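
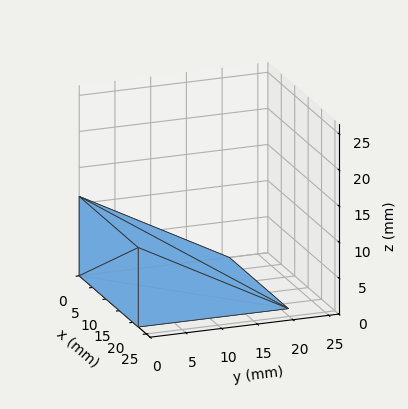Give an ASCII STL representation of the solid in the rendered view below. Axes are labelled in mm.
Reading the render: the shape is a wedge (ramp): 22 × 21 mm base, rising to 11 mm along the y=0 edge and sloping linearly to z=0 at y=21 (dimensions read to the nearest mm from the axis ticks). For the STL, each face is triangulated and given an outward normal.

solid part
  facet normal 0.0000 0.0000 -1.0000
    outer loop
      vertex 22.00 21.00 0.00
      vertex 22.00 0.00 0.00
      vertex 0.00 0.00 0.00
    endloop
  endfacet
  facet normal 0.0000 0.0000 -1.0000
    outer loop
      vertex 0.00 21.00 0.00
      vertex 22.00 21.00 0.00
      vertex 0.00 0.00 0.00
    endloop
  endfacet
  facet normal 0.0000 -1.0000 0.0000
    outer loop
      vertex 0.00 0.00 0.00
      vertex 22.00 0.00 0.00
      vertex 22.00 0.00 11.00
    endloop
  endfacet
  facet normal 0.0000 -1.0000 0.0000
    outer loop
      vertex 0.00 0.00 0.00
      vertex 22.00 0.00 11.00
      vertex 0.00 0.00 11.00
    endloop
  endfacet
  facet normal 0.0000 0.4640 0.8858
    outer loop
      vertex 0.00 0.00 11.00
      vertex 22.00 0.00 11.00
      vertex 22.00 21.00 0.00
    endloop
  endfacet
  facet normal 0.0000 0.4640 0.8858
    outer loop
      vertex 0.00 0.00 11.00
      vertex 22.00 21.00 0.00
      vertex 0.00 21.00 0.00
    endloop
  endfacet
  facet normal -1.0000 0.0000 0.0000
    outer loop
      vertex 0.00 0.00 11.00
      vertex 0.00 21.00 0.00
      vertex 0.00 0.00 0.00
    endloop
  endfacet
  facet normal 1.0000 0.0000 0.0000
    outer loop
      vertex 22.00 0.00 0.00
      vertex 22.00 21.00 0.00
      vertex 22.00 0.00 11.00
    endloop
  endfacet
endsolid part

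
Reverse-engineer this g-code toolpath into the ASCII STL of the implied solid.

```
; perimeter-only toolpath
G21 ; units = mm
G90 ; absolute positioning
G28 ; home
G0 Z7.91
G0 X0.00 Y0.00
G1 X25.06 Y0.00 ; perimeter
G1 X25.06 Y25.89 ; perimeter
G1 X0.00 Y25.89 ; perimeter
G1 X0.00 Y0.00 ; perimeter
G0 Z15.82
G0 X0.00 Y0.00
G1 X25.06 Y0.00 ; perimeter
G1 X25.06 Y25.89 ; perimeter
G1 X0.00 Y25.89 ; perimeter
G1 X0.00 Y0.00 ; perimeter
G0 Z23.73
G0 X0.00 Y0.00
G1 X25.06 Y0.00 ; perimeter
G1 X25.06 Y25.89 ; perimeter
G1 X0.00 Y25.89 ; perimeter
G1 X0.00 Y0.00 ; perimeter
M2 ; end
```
solid part
  facet normal 0.0000 0.0000 -1.0000
    outer loop
      vertex 25.06 25.89 0.00
      vertex 25.06 0.00 0.00
      vertex 0.00 0.00 0.00
    endloop
  endfacet
  facet normal 0.0000 0.0000 -1.0000
    outer loop
      vertex 0.00 25.89 0.00
      vertex 25.06 25.89 0.00
      vertex 0.00 0.00 0.00
    endloop
  endfacet
  facet normal 0.0000 0.0000 1.0000
    outer loop
      vertex 0.00 0.00 23.73
      vertex 25.06 0.00 23.73
      vertex 25.06 25.89 23.73
    endloop
  endfacet
  facet normal 0.0000 0.0000 1.0000
    outer loop
      vertex 0.00 0.00 23.73
      vertex 25.06 25.89 23.73
      vertex 0.00 25.89 23.73
    endloop
  endfacet
  facet normal 0.0000 -1.0000 0.0000
    outer loop
      vertex 0.00 0.00 0.00
      vertex 25.06 0.00 0.00
      vertex 25.06 0.00 23.73
    endloop
  endfacet
  facet normal 0.0000 -1.0000 0.0000
    outer loop
      vertex 0.00 0.00 0.00
      vertex 25.06 0.00 23.73
      vertex 0.00 0.00 23.73
    endloop
  endfacet
  facet normal 0.0000 1.0000 0.0000
    outer loop
      vertex 25.06 25.89 23.73
      vertex 25.06 25.89 0.00
      vertex 0.00 25.89 0.00
    endloop
  endfacet
  facet normal 0.0000 1.0000 0.0000
    outer loop
      vertex 0.00 25.89 23.73
      vertex 25.06 25.89 23.73
      vertex 0.00 25.89 0.00
    endloop
  endfacet
  facet normal -1.0000 0.0000 0.0000
    outer loop
      vertex 0.00 25.89 23.73
      vertex 0.00 25.89 0.00
      vertex 0.00 0.00 0.00
    endloop
  endfacet
  facet normal -1.0000 0.0000 0.0000
    outer loop
      vertex 0.00 0.00 23.73
      vertex 0.00 25.89 23.73
      vertex 0.00 0.00 0.00
    endloop
  endfacet
  facet normal 1.0000 0.0000 0.0000
    outer loop
      vertex 25.06 0.00 0.00
      vertex 25.06 25.89 0.00
      vertex 25.06 25.89 23.73
    endloop
  endfacet
  facet normal 1.0000 0.0000 0.0000
    outer loop
      vertex 25.06 0.00 0.00
      vertex 25.06 25.89 23.73
      vertex 25.06 0.00 23.73
    endloop
  endfacet
endsolid part

The G0 Z moves step by Δz≈7.91 mm. Every layer's G1 loop is the same polygon, so the solid is a straight extrusion of it from z=0 to z≈23.7. Closing with flat bottom and top caps and triangulating gives 12 facets — a rectangular box, roughly 25.1 × 25.9 mm footprint and 23.7 mm tall.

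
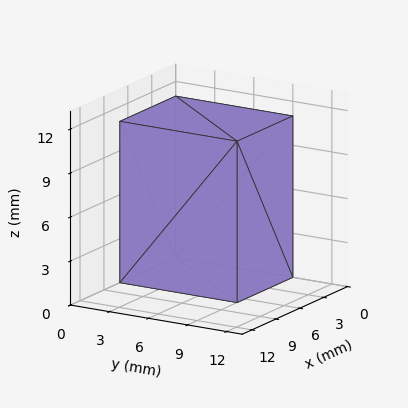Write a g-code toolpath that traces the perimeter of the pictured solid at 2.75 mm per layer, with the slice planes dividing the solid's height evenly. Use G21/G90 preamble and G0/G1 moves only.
Reading the render: the shape is a rectangular box, roughly 7 × 9 mm footprint and 11 mm tall (dimensions read to the nearest mm from the axis ticks). For the g-code, the solid's height is divided into equal slices at the stated Δz and each level perimeter traced with G1 moves after a G0 lift.

; perimeter-only toolpath
G21 ; units = mm
G90 ; absolute positioning
G28 ; home
; layer 1
G0 Z2.75
G0 X0.00 Y0.00
G1 X7.00 Y0.00
G1 X7.00 Y9.00
G1 X0.00 Y9.00
G1 X0.00 Y0.00
; layer 2
G0 Z5.50
G0 X0.00 Y0.00
G1 X7.00 Y0.00
G1 X7.00 Y9.00
G1 X0.00 Y9.00
G1 X0.00 Y0.00
; layer 3
G0 Z8.25
G0 X0.00 Y0.00
G1 X7.00 Y0.00
G1 X7.00 Y9.00
G1 X0.00 Y9.00
G1 X0.00 Y0.00
; layer 4
G0 Z11.00
G0 X0.00 Y0.00
G1 X7.00 Y0.00
G1 X7.00 Y9.00
G1 X0.00 Y9.00
G1 X0.00 Y0.00
M2 ; end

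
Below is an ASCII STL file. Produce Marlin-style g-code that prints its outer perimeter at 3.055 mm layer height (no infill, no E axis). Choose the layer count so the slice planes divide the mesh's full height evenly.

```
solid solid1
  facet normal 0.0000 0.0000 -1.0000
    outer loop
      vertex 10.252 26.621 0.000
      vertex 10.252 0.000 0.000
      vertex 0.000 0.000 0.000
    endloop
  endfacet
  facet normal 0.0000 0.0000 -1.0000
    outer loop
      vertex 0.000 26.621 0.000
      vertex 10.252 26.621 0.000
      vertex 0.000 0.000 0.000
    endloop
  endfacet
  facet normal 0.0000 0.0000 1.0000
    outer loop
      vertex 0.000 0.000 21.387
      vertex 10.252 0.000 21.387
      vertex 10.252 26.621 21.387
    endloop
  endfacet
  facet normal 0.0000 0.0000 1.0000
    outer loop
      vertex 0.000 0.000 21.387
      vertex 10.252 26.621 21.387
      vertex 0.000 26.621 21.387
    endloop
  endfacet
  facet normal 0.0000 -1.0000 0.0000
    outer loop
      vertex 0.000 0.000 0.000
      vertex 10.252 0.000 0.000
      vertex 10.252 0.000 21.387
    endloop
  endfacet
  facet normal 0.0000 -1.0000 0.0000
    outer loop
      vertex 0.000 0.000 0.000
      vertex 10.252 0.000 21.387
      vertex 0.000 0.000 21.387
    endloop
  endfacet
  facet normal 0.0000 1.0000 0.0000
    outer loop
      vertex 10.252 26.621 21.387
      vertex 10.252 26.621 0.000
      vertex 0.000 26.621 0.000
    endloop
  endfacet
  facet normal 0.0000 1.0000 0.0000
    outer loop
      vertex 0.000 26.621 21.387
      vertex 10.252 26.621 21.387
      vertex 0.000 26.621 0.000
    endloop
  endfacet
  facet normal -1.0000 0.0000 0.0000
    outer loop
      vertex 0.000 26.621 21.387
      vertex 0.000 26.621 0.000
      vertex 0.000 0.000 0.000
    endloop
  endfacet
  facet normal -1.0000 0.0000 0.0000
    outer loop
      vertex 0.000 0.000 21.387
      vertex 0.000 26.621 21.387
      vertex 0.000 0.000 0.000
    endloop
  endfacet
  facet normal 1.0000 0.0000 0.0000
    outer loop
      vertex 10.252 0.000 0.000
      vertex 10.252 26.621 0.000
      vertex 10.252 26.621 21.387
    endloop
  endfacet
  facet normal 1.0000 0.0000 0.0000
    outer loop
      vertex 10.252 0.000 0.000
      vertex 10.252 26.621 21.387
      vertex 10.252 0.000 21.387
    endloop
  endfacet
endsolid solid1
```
; perimeter-only toolpath
G21 ; units = mm
G90 ; absolute positioning
G28 ; home
; layer 1
G0 Z3.055
G0 X0.000 Y0.000
G1 X10.252 Y0.000
G1 X10.252 Y26.621
G1 X0.000 Y26.621
G1 X0.000 Y0.000
; layer 2
G0 Z6.111
G0 X0.000 Y0.000
G1 X10.252 Y0.000
G1 X10.252 Y26.621
G1 X0.000 Y26.621
G1 X0.000 Y0.000
; layer 3
G0 Z9.166
G0 X0.000 Y0.000
G1 X10.252 Y0.000
G1 X10.252 Y26.621
G1 X0.000 Y26.621
G1 X0.000 Y0.000
; layer 4
G0 Z12.221
G0 X0.000 Y0.000
G1 X10.252 Y0.000
G1 X10.252 Y26.621
G1 X0.000 Y26.621
G1 X0.000 Y0.000
; layer 5
G0 Z15.276
G0 X0.000 Y0.000
G1 X10.252 Y0.000
G1 X10.252 Y26.621
G1 X0.000 Y26.621
G1 X0.000 Y0.000
; layer 6
G0 Z18.332
G0 X0.000 Y0.000
G1 X10.252 Y0.000
G1 X10.252 Y26.621
G1 X0.000 Y26.621
G1 X0.000 Y0.000
; layer 7
G0 Z21.387
G0 X0.000 Y0.000
G1 X10.252 Y0.000
G1 X10.252 Y26.621
G1 X0.000 Y26.621
G1 X0.000 Y0.000
M2 ; end

The solid is a rectangular box, roughly 10.3 × 26.6 mm footprint and 21.4 mm tall. Slicing at Δz = 3.055 mm — 7 equal slices spanning the solid's height, so layer i sits at z = i·h/7 — gives 7 non-empty perimeters. Each is a 4-segment closed polygon; G0 lifts to the layer z and rapids to the start vertex, then G1 traces the edges.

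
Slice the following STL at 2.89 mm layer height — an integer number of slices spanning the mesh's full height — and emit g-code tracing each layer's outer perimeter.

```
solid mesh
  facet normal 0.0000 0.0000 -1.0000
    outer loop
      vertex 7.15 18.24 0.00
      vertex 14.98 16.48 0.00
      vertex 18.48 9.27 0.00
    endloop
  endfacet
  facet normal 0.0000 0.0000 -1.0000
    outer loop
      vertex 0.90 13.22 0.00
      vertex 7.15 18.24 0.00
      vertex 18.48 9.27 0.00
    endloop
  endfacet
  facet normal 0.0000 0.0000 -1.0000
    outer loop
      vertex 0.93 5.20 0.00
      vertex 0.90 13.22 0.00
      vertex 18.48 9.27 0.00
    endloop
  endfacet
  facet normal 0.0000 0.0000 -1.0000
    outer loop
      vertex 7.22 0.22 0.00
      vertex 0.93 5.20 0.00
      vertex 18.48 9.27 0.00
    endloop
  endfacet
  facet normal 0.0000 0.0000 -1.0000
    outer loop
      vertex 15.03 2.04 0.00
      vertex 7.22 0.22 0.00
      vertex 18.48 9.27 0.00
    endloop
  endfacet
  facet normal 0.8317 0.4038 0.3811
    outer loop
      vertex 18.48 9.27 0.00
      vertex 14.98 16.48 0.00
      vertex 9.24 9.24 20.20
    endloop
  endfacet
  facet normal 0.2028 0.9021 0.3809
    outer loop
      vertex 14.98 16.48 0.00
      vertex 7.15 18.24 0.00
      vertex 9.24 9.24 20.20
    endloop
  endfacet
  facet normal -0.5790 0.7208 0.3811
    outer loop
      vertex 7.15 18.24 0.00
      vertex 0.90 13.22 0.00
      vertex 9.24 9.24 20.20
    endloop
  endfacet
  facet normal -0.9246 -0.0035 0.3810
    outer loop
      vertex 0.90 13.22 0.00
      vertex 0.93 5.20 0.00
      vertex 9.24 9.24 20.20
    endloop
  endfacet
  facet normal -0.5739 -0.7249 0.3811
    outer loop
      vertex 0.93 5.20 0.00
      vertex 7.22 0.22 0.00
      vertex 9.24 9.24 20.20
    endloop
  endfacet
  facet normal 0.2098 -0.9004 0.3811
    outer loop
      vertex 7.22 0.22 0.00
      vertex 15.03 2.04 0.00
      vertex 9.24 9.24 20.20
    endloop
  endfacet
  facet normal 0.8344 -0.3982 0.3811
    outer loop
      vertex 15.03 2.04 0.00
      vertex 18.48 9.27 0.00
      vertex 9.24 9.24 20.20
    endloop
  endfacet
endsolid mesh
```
; perimeter-only toolpath
G21 ; units = mm
G90 ; absolute positioning
G28 ; home
; layer 1
G0 Z2.89
G0 X17.16 Y9.27
G1 X14.16 Y15.45
G1 X7.45 Y16.95
G1 X2.09 Y12.65
G1 X2.12 Y5.78
G1 X7.51 Y1.51
G1 X14.20 Y3.07
G1 X17.16 Y9.27
; layer 2
G0 Z5.77
G0 X15.84 Y9.26
G1 X13.34 Y14.41
G1 X7.75 Y15.67
G1 X3.28 Y12.08
G1 X3.30 Y6.35
G1 X7.80 Y2.80
G1 X13.38 Y4.10
G1 X15.84 Y9.26
; layer 3
G0 Z8.66
G0 X14.52 Y9.26
G1 X12.52 Y13.38
G1 X8.05 Y14.38
G1 X4.47 Y11.51
G1 X4.49 Y6.93
G1 X8.09 Y4.09
G1 X12.55 Y5.13
G1 X14.52 Y9.26
; layer 4
G0 Z11.54
G0 X13.20 Y9.25
G1 X11.70 Y12.34
G1 X8.34 Y13.10
G1 X5.67 Y10.95
G1 X5.68 Y7.51
G1 X8.37 Y5.37
G1 X11.72 Y6.15
G1 X13.20 Y9.25
; layer 5
G0 Z14.43
G0 X11.88 Y9.25
G1 X10.88 Y11.31
G1 X8.64 Y11.81
G1 X6.86 Y10.38
G1 X6.87 Y8.09
G1 X8.66 Y6.66
G1 X10.89 Y7.18
G1 X11.88 Y9.25
; layer 6
G0 Z17.31
G0 X10.56 Y9.24
G1 X10.06 Y10.27
G1 X8.94 Y10.53
G1 X8.05 Y9.81
G1 X8.05 Y8.66
G1 X8.95 Y7.95
G1 X10.07 Y8.21
G1 X10.56 Y9.24
M2 ; end

The solid is a regular 7-sided pyramid, base circumscribed radius ≈ 9.24 mm, apex at z ≈ 20.2 mm. Slicing at Δz = 2.89 mm — 7 equal slices spanning the solid's height, so layer i sits at z = i·h/7 — gives 6 non-empty perimeters. Each is a 7-segment closed polygon; G0 lifts to the layer z and rapids to the start vertex, then G1 traces the edges. The cross-section shrinks linearly with z (the slice at the apex is degenerate and omitted).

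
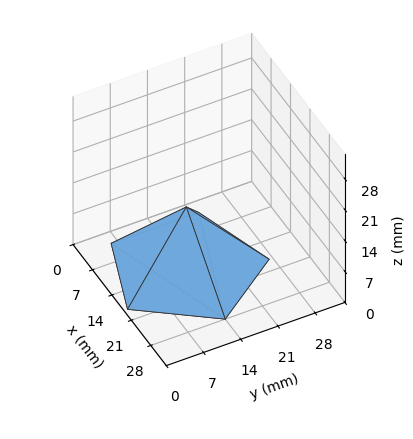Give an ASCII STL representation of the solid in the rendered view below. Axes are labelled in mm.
Reading the render: the shape is a regular 5-sided pyramid, base circumscribed radius ≈ 14 mm, apex at z ≈ 14 mm (dimensions read to the nearest mm from the axis ticks). For the STL, each face is triangulated and given an outward normal.

solid part
  facet normal 0.0000 0.0000 -1.0000
    outer loop
      vertex 2.674 22.229 0.000
      vertex 18.326 27.315 0.000
      vertex 28.000 14.000 0.000
    endloop
  endfacet
  facet normal 0.0000 0.0000 -1.0000
    outer loop
      vertex 2.674 5.771 0.000
      vertex 2.674 22.229 0.000
      vertex 28.000 14.000 0.000
    endloop
  endfacet
  facet normal 0.0000 0.0000 -1.0000
    outer loop
      vertex 18.326 0.685 0.000
      vertex 2.674 5.771 0.000
      vertex 28.000 14.000 0.000
    endloop
  endfacet
  facet normal 0.6290 0.4570 0.6290
    outer loop
      vertex 28.000 14.000 0.000
      vertex 18.326 27.315 0.000
      vertex 14.000 14.000 14.000
    endloop
  endfacet
  facet normal -0.2403 0.7394 0.6290
    outer loop
      vertex 18.326 27.315 0.000
      vertex 2.674 22.229 0.000
      vertex 14.000 14.000 14.000
    endloop
  endfacet
  facet normal -0.7774 0.0000 0.6290
    outer loop
      vertex 2.674 22.229 0.000
      vertex 2.674 5.771 0.000
      vertex 14.000 14.000 14.000
    endloop
  endfacet
  facet normal -0.2403 -0.7394 0.6290
    outer loop
      vertex 2.674 5.771 0.000
      vertex 18.326 0.685 0.000
      vertex 14.000 14.000 14.000
    endloop
  endfacet
  facet normal 0.6290 -0.4570 0.6290
    outer loop
      vertex 18.326 0.685 0.000
      vertex 28.000 14.000 0.000
      vertex 14.000 14.000 14.000
    endloop
  endfacet
endsolid part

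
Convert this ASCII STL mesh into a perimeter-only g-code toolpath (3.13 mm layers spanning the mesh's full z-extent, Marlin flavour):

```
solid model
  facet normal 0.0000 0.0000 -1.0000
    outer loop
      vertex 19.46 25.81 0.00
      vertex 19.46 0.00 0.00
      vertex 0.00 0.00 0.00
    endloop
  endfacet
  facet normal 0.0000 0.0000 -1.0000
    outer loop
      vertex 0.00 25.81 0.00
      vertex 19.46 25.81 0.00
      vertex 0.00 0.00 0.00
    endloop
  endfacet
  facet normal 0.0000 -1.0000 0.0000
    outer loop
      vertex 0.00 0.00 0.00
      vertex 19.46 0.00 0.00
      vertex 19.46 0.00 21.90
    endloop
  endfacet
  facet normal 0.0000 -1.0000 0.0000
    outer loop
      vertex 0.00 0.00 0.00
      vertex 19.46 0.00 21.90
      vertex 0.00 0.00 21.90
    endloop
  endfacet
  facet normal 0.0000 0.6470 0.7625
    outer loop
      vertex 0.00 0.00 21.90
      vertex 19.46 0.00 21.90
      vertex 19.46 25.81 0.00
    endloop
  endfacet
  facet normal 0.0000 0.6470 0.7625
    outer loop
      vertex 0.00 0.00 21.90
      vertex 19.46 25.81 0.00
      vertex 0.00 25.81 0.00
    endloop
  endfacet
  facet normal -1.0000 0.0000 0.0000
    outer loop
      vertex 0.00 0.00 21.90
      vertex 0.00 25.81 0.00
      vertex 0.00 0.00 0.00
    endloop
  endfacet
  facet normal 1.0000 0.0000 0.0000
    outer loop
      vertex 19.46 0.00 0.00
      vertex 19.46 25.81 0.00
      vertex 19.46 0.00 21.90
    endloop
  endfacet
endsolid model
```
; perimeter-only toolpath
G21 ; units = mm
G90 ; absolute positioning
G28 ; home
; layer 1
G0 Z3.13
G0 X0.00 Y0.00
G1 X19.46 Y0.00
G1 X19.46 Y22.12
G1 X0.00 Y22.12
G1 X0.00 Y0.00
; layer 2
G0 Z6.26
G0 X0.00 Y0.00
G1 X19.46 Y0.00
G1 X19.46 Y18.44
G1 X0.00 Y18.44
G1 X0.00 Y0.00
; layer 3
G0 Z9.39
G0 X0.00 Y0.00
G1 X19.46 Y0.00
G1 X19.46 Y14.75
G1 X0.00 Y14.75
G1 X0.00 Y0.00
; layer 4
G0 Z12.51
G0 X0.00 Y0.00
G1 X19.46 Y0.00
G1 X19.46 Y11.06
G1 X0.00 Y11.06
G1 X0.00 Y0.00
; layer 5
G0 Z15.64
G0 X0.00 Y0.00
G1 X19.46 Y0.00
G1 X19.46 Y7.37
G1 X0.00 Y7.37
G1 X0.00 Y0.00
; layer 6
G0 Z18.77
G0 X0.00 Y0.00
G1 X19.46 Y0.00
G1 X19.46 Y3.69
G1 X0.00 Y3.69
G1 X0.00 Y0.00
M2 ; end

The solid is a wedge (ramp): 19.5 × 25.8 mm base, rising to 21.9 mm along the y=0 edge and sloping linearly to z=0 at y=25.8. Slicing at Δz = 3.13 mm — 7 equal slices spanning the solid's height, so layer i sits at z = i·h/7 — gives 6 non-empty perimeters. Each is a 4-segment closed polygon; G0 lifts to the layer z and rapids to the start vertex, then G1 traces the edges. The cross-section shrinks linearly with z (the slice at the apex is degenerate and omitted).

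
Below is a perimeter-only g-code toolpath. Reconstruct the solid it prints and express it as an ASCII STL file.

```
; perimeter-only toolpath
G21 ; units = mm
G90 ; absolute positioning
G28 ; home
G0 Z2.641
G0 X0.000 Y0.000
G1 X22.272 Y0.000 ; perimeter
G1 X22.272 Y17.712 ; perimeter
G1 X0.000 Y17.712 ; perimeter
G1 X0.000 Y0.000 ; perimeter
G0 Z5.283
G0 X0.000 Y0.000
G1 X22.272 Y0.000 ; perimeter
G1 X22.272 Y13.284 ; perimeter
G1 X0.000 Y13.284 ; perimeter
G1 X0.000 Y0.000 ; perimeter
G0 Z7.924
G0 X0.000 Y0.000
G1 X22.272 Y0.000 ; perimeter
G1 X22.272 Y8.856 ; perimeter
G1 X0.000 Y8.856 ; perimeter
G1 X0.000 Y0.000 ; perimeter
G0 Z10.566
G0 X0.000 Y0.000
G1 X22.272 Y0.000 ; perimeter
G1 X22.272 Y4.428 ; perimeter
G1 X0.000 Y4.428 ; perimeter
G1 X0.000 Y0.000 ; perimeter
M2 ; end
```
solid part
  facet normal 0.0000 0.0000 -1.0000
    outer loop
      vertex 22.272 22.140 0.000
      vertex 22.272 0.000 0.000
      vertex 0.000 0.000 0.000
    endloop
  endfacet
  facet normal 0.0000 0.0000 -1.0000
    outer loop
      vertex 0.000 22.140 0.000
      vertex 22.272 22.140 0.000
      vertex 0.000 0.000 0.000
    endloop
  endfacet
  facet normal 0.0000 -1.0000 0.0000
    outer loop
      vertex 0.000 0.000 0.000
      vertex 22.272 0.000 0.000
      vertex 22.272 0.000 13.207
    endloop
  endfacet
  facet normal 0.0000 -1.0000 0.0000
    outer loop
      vertex 0.000 0.000 0.000
      vertex 22.272 0.000 13.207
      vertex 0.000 0.000 13.207
    endloop
  endfacet
  facet normal 0.0000 0.5123 0.8588
    outer loop
      vertex 0.000 0.000 13.207
      vertex 22.272 0.000 13.207
      vertex 22.272 22.140 0.000
    endloop
  endfacet
  facet normal 0.0000 0.5123 0.8588
    outer loop
      vertex 0.000 0.000 13.207
      vertex 22.272 22.140 0.000
      vertex 0.000 22.140 0.000
    endloop
  endfacet
  facet normal -1.0000 0.0000 0.0000
    outer loop
      vertex 0.000 0.000 13.207
      vertex 0.000 22.140 0.000
      vertex 0.000 0.000 0.000
    endloop
  endfacet
  facet normal 1.0000 0.0000 0.0000
    outer loop
      vertex 22.272 0.000 0.000
      vertex 22.272 22.140 0.000
      vertex 22.272 0.000 13.207
    endloop
  endfacet
endsolid part

The G0 Z moves step by Δz≈2.641 mm. The G1 loops shrink linearly with z, so the solid tapers from its base footprint up to z≈13.2. Closing with a flat bottom cap and the tapered top and triangulating gives 8 facets — a wedge (ramp): 22.3 × 22.1 mm base, rising to 13.2 mm along the y=0 edge and sloping linearly to z=0 at y=22.1.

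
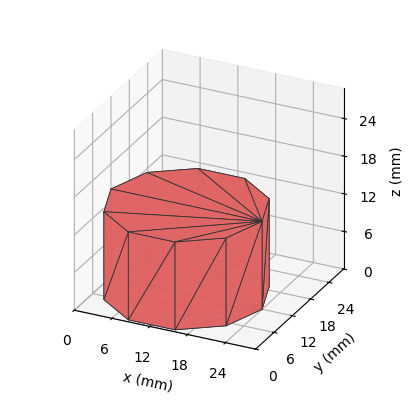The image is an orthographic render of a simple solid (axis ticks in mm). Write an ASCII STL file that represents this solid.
Reading the render: the shape is a regular 10-sided prism (a cylinder approximated with 10 flat sides), circumscribed radius ≈ 12 mm, height ≈ 14 mm (dimensions read to the nearest mm from the axis ticks). For the STL, each face is triangulated and given an outward normal.

solid part
  facet normal 0.0000 0.0000 -1.0000
    outer loop
      vertex 15.71 23.41 0.00
      vertex 21.71 19.05 0.00
      vertex 24.00 12.00 0.00
    endloop
  endfacet
  facet normal 0.0000 0.0000 -1.0000
    outer loop
      vertex 8.29 23.41 0.00
      vertex 15.71 23.41 0.00
      vertex 24.00 12.00 0.00
    endloop
  endfacet
  facet normal 0.0000 0.0000 -1.0000
    outer loop
      vertex 2.29 19.05 0.00
      vertex 8.29 23.41 0.00
      vertex 24.00 12.00 0.00
    endloop
  endfacet
  facet normal 0.0000 0.0000 -1.0000
    outer loop
      vertex 0.00 12.00 0.00
      vertex 2.29 19.05 0.00
      vertex 24.00 12.00 0.00
    endloop
  endfacet
  facet normal 0.0000 0.0000 -1.0000
    outer loop
      vertex 2.29 4.95 0.00
      vertex 0.00 12.00 0.00
      vertex 24.00 12.00 0.00
    endloop
  endfacet
  facet normal 0.0000 0.0000 -1.0000
    outer loop
      vertex 8.29 0.59 0.00
      vertex 2.29 4.95 0.00
      vertex 24.00 12.00 0.00
    endloop
  endfacet
  facet normal 0.0000 0.0000 -1.0000
    outer loop
      vertex 15.71 0.59 0.00
      vertex 8.29 0.59 0.00
      vertex 24.00 12.00 0.00
    endloop
  endfacet
  facet normal 0.0000 0.0000 -1.0000
    outer loop
      vertex 21.71 4.95 0.00
      vertex 15.71 0.59 0.00
      vertex 24.00 12.00 0.00
    endloop
  endfacet
  facet normal 0.0000 0.0000 1.0000
    outer loop
      vertex 24.00 12.00 14.00
      vertex 21.71 19.05 14.00
      vertex 15.71 23.41 14.00
    endloop
  endfacet
  facet normal 0.0000 0.0000 1.0000
    outer loop
      vertex 24.00 12.00 14.00
      vertex 15.71 23.41 14.00
      vertex 8.29 23.41 14.00
    endloop
  endfacet
  facet normal 0.0000 0.0000 1.0000
    outer loop
      vertex 24.00 12.00 14.00
      vertex 8.29 23.41 14.00
      vertex 2.29 19.05 14.00
    endloop
  endfacet
  facet normal 0.0000 0.0000 1.0000
    outer loop
      vertex 24.00 12.00 14.00
      vertex 2.29 19.05 14.00
      vertex 0.00 12.00 14.00
    endloop
  endfacet
  facet normal 0.0000 0.0000 1.0000
    outer loop
      vertex 24.00 12.00 14.00
      vertex 0.00 12.00 14.00
      vertex 2.29 4.95 14.00
    endloop
  endfacet
  facet normal 0.0000 0.0000 1.0000
    outer loop
      vertex 24.00 12.00 14.00
      vertex 2.29 4.95 14.00
      vertex 8.29 0.59 14.00
    endloop
  endfacet
  facet normal 0.0000 0.0000 1.0000
    outer loop
      vertex 24.00 12.00 14.00
      vertex 8.29 0.59 14.00
      vertex 15.71 0.59 14.00
    endloop
  endfacet
  facet normal 0.0000 0.0000 1.0000
    outer loop
      vertex 24.00 12.00 14.00
      vertex 15.71 0.59 14.00
      vertex 21.71 4.95 14.00
    endloop
  endfacet
  facet normal 0.9511 0.3089 0.0000
    outer loop
      vertex 24.00 12.00 0.00
      vertex 21.71 19.05 0.00
      vertex 21.71 19.05 14.00
    endloop
  endfacet
  facet normal 0.9511 0.3089 0.0000
    outer loop
      vertex 24.00 12.00 0.00
      vertex 21.71 19.05 14.00
      vertex 24.00 12.00 14.00
    endloop
  endfacet
  facet normal 0.5879 0.8090 0.0000
    outer loop
      vertex 21.71 19.05 0.00
      vertex 15.71 23.41 0.00
      vertex 15.71 23.41 14.00
    endloop
  endfacet
  facet normal 0.5879 0.8090 0.0000
    outer loop
      vertex 21.71 19.05 0.00
      vertex 15.71 23.41 14.00
      vertex 21.71 19.05 14.00
    endloop
  endfacet
  facet normal 0.0000 1.0000 0.0000
    outer loop
      vertex 15.71 23.41 0.00
      vertex 8.29 23.41 0.00
      vertex 8.29 23.41 14.00
    endloop
  endfacet
  facet normal 0.0000 1.0000 0.0000
    outer loop
      vertex 15.71 23.41 0.00
      vertex 8.29 23.41 14.00
      vertex 15.71 23.41 14.00
    endloop
  endfacet
  facet normal -0.5879 0.8090 0.0000
    outer loop
      vertex 8.29 23.41 0.00
      vertex 2.29 19.05 0.00
      vertex 2.29 19.05 14.00
    endloop
  endfacet
  facet normal -0.5879 0.8090 0.0000
    outer loop
      vertex 8.29 23.41 0.00
      vertex 2.29 19.05 14.00
      vertex 8.29 23.41 14.00
    endloop
  endfacet
  facet normal -0.9511 0.3089 0.0000
    outer loop
      vertex 2.29 19.05 0.00
      vertex 0.00 12.00 0.00
      vertex 0.00 12.00 14.00
    endloop
  endfacet
  facet normal -0.9511 0.3089 0.0000
    outer loop
      vertex 2.29 19.05 0.00
      vertex 0.00 12.00 14.00
      vertex 2.29 19.05 14.00
    endloop
  endfacet
  facet normal -0.9511 -0.3089 0.0000
    outer loop
      vertex 0.00 12.00 0.00
      vertex 2.29 4.95 0.00
      vertex 2.29 4.95 14.00
    endloop
  endfacet
  facet normal -0.9511 -0.3089 0.0000
    outer loop
      vertex 0.00 12.00 0.00
      vertex 2.29 4.95 14.00
      vertex 0.00 12.00 14.00
    endloop
  endfacet
  facet normal -0.5879 -0.8090 0.0000
    outer loop
      vertex 2.29 4.95 0.00
      vertex 8.29 0.59 0.00
      vertex 8.29 0.59 14.00
    endloop
  endfacet
  facet normal -0.5879 -0.8090 0.0000
    outer loop
      vertex 2.29 4.95 0.00
      vertex 8.29 0.59 14.00
      vertex 2.29 4.95 14.00
    endloop
  endfacet
  facet normal 0.0000 -1.0000 0.0000
    outer loop
      vertex 8.29 0.59 0.00
      vertex 15.71 0.59 0.00
      vertex 15.71 0.59 14.00
    endloop
  endfacet
  facet normal 0.0000 -1.0000 0.0000
    outer loop
      vertex 8.29 0.59 0.00
      vertex 15.71 0.59 14.00
      vertex 8.29 0.59 14.00
    endloop
  endfacet
  facet normal 0.5879 -0.8090 0.0000
    outer loop
      vertex 15.71 0.59 0.00
      vertex 21.71 4.95 0.00
      vertex 21.71 4.95 14.00
    endloop
  endfacet
  facet normal 0.5879 -0.8090 0.0000
    outer loop
      vertex 15.71 0.59 0.00
      vertex 21.71 4.95 14.00
      vertex 15.71 0.59 14.00
    endloop
  endfacet
  facet normal 0.9511 -0.3089 0.0000
    outer loop
      vertex 21.71 4.95 0.00
      vertex 24.00 12.00 0.00
      vertex 24.00 12.00 14.00
    endloop
  endfacet
  facet normal 0.9511 -0.3089 0.0000
    outer loop
      vertex 21.71 4.95 0.00
      vertex 24.00 12.00 14.00
      vertex 21.71 4.95 14.00
    endloop
  endfacet
endsolid part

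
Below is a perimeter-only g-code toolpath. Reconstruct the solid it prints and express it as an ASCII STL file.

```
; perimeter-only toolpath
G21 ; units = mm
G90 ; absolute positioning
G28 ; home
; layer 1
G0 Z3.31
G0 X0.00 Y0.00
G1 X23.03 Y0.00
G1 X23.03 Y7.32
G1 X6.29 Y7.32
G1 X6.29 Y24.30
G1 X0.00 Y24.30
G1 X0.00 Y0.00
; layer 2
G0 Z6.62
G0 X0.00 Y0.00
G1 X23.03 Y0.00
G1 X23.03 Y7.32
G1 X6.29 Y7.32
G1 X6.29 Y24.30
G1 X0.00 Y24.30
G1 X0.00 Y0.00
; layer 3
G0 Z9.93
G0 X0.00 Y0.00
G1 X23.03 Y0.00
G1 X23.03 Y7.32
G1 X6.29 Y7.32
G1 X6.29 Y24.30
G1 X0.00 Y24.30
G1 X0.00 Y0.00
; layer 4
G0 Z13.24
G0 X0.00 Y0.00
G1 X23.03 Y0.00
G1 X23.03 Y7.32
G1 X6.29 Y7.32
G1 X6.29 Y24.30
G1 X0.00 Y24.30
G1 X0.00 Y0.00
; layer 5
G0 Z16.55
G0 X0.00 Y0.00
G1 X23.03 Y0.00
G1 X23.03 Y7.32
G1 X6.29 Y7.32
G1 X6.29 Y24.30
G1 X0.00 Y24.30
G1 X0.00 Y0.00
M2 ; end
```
solid part
  facet normal 0.0000 0.0000 -1.0000
    outer loop
      vertex 23.03 7.32 0.00
      vertex 23.03 0.00 0.00
      vertex 0.00 0.00 0.00
    endloop
  endfacet
  facet normal 0.0000 0.0000 -1.0000
    outer loop
      vertex 6.29 7.32 0.00
      vertex 23.03 7.32 0.00
      vertex 0.00 0.00 0.00
    endloop
  endfacet
  facet normal 0.0000 0.0000 -1.0000
    outer loop
      vertex 6.29 24.30 0.00
      vertex 6.29 7.32 0.00
      vertex 0.00 0.00 0.00
    endloop
  endfacet
  facet normal 0.0000 0.0000 -1.0000
    outer loop
      vertex 0.00 24.30 0.00
      vertex 6.29 24.30 0.00
      vertex 0.00 0.00 0.00
    endloop
  endfacet
  facet normal 0.0000 0.0000 1.0000
    outer loop
      vertex 0.00 0.00 16.55
      vertex 23.03 0.00 16.55
      vertex 23.03 7.32 16.55
    endloop
  endfacet
  facet normal 0.0000 0.0000 1.0000
    outer loop
      vertex 0.00 0.00 16.55
      vertex 23.03 7.32 16.55
      vertex 6.29 7.32 16.55
    endloop
  endfacet
  facet normal 0.0000 0.0000 1.0000
    outer loop
      vertex 0.00 0.00 16.55
      vertex 6.29 7.32 16.55
      vertex 6.29 24.30 16.55
    endloop
  endfacet
  facet normal 0.0000 0.0000 1.0000
    outer loop
      vertex 0.00 0.00 16.55
      vertex 6.29 24.30 16.55
      vertex 0.00 24.30 16.55
    endloop
  endfacet
  facet normal 0.0000 -1.0000 0.0000
    outer loop
      vertex 0.00 0.00 0.00
      vertex 23.03 0.00 0.00
      vertex 23.03 0.00 16.55
    endloop
  endfacet
  facet normal 0.0000 -1.0000 0.0000
    outer loop
      vertex 0.00 0.00 0.00
      vertex 23.03 0.00 16.55
      vertex 0.00 0.00 16.55
    endloop
  endfacet
  facet normal 1.0000 0.0000 0.0000
    outer loop
      vertex 23.03 0.00 0.00
      vertex 23.03 7.32 0.00
      vertex 23.03 7.32 16.55
    endloop
  endfacet
  facet normal 1.0000 0.0000 0.0000
    outer loop
      vertex 23.03 0.00 0.00
      vertex 23.03 7.32 16.55
      vertex 23.03 0.00 16.55
    endloop
  endfacet
  facet normal 0.0000 1.0000 0.0000
    outer loop
      vertex 23.03 7.32 0.00
      vertex 6.29 7.32 0.00
      vertex 6.29 7.32 16.55
    endloop
  endfacet
  facet normal 0.0000 1.0000 0.0000
    outer loop
      vertex 23.03 7.32 0.00
      vertex 6.29 7.32 16.55
      vertex 23.03 7.32 16.55
    endloop
  endfacet
  facet normal 1.0000 0.0000 0.0000
    outer loop
      vertex 6.29 7.32 0.00
      vertex 6.29 24.30 0.00
      vertex 6.29 24.30 16.55
    endloop
  endfacet
  facet normal 1.0000 0.0000 0.0000
    outer loop
      vertex 6.29 7.32 0.00
      vertex 6.29 24.30 16.55
      vertex 6.29 7.32 16.55
    endloop
  endfacet
  facet normal 0.0000 1.0000 0.0000
    outer loop
      vertex 6.29 24.30 0.00
      vertex 0.00 24.30 0.00
      vertex 0.00 24.30 16.55
    endloop
  endfacet
  facet normal 0.0000 1.0000 0.0000
    outer loop
      vertex 6.29 24.30 0.00
      vertex 0.00 24.30 16.55
      vertex 6.29 24.30 16.55
    endloop
  endfacet
  facet normal -1.0000 0.0000 0.0000
    outer loop
      vertex 0.00 24.30 0.00
      vertex 0.00 0.00 0.00
      vertex 0.00 0.00 16.55
    endloop
  endfacet
  facet normal -1.0000 0.0000 0.0000
    outer loop
      vertex 0.00 24.30 0.00
      vertex 0.00 0.00 16.55
      vertex 0.00 24.30 16.55
    endloop
  endfacet
endsolid part

The G0 Z moves step by Δz≈3.31 mm. Every layer's G1 loop is the same polygon, so the solid is a straight extrusion of it from z=0 to z≈16.6. Closing with flat bottom and top caps and triangulating gives 20 facets — an L-shaped prism: outer 23 × 24.3 mm, arm thicknesses ≈ 7.32 mm (horizontal) and 6.29 mm (vertical), extruded 16.6 mm in z.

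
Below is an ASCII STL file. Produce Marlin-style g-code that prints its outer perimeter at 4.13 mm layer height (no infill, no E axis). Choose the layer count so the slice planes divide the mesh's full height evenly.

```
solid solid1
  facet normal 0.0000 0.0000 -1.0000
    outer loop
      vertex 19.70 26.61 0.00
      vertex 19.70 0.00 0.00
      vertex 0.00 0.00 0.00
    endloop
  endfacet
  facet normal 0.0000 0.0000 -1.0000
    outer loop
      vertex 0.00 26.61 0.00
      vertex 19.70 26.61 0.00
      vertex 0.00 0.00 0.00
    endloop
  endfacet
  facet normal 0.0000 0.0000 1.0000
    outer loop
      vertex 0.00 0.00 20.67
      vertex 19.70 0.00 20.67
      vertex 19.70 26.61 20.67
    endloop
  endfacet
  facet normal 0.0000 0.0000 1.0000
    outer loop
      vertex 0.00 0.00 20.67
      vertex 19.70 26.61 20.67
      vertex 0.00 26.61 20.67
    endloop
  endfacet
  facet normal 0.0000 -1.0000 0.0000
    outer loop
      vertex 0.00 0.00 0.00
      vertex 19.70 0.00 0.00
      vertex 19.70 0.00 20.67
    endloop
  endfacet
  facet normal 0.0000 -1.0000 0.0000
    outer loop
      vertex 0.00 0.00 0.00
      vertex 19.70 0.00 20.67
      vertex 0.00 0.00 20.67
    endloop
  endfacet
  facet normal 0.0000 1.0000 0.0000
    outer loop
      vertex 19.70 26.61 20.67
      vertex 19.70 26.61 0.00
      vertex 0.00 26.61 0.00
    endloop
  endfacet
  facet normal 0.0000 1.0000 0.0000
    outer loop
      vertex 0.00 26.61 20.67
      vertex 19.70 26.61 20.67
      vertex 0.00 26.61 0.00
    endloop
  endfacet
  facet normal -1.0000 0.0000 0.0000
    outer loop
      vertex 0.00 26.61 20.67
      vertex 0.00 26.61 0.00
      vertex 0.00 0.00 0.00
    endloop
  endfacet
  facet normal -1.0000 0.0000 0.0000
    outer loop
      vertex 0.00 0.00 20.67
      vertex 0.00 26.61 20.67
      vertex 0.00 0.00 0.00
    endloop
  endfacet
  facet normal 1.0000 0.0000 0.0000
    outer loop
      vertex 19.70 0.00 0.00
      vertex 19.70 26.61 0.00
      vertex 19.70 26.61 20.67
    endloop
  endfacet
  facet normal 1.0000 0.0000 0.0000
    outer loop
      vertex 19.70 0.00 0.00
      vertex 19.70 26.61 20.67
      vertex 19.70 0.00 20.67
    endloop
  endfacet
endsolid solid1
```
; perimeter-only toolpath
G21 ; units = mm
G90 ; absolute positioning
G28 ; home
; layer 1
G0 Z4.13
G0 X0.00 Y0.00
G1 X19.70 Y0.00
G1 X19.70 Y26.61
G1 X0.00 Y26.61
G1 X0.00 Y0.00
; layer 2
G0 Z8.27
G0 X0.00 Y0.00
G1 X19.70 Y0.00
G1 X19.70 Y26.61
G1 X0.00 Y26.61
G1 X0.00 Y0.00
; layer 3
G0 Z12.40
G0 X0.00 Y0.00
G1 X19.70 Y0.00
G1 X19.70 Y26.61
G1 X0.00 Y26.61
G1 X0.00 Y0.00
; layer 4
G0 Z16.54
G0 X0.00 Y0.00
G1 X19.70 Y0.00
G1 X19.70 Y26.61
G1 X0.00 Y26.61
G1 X0.00 Y0.00
; layer 5
G0 Z20.67
G0 X0.00 Y0.00
G1 X19.70 Y0.00
G1 X19.70 Y26.61
G1 X0.00 Y26.61
G1 X0.00 Y0.00
M2 ; end

The solid is a rectangular box, roughly 19.7 × 26.6 mm footprint and 20.7 mm tall. Slicing at Δz = 4.13 mm — 5 equal slices spanning the solid's height, so layer i sits at z = i·h/5 — gives 5 non-empty perimeters. Each is a 4-segment closed polygon; G0 lifts to the layer z and rapids to the start vertex, then G1 traces the edges.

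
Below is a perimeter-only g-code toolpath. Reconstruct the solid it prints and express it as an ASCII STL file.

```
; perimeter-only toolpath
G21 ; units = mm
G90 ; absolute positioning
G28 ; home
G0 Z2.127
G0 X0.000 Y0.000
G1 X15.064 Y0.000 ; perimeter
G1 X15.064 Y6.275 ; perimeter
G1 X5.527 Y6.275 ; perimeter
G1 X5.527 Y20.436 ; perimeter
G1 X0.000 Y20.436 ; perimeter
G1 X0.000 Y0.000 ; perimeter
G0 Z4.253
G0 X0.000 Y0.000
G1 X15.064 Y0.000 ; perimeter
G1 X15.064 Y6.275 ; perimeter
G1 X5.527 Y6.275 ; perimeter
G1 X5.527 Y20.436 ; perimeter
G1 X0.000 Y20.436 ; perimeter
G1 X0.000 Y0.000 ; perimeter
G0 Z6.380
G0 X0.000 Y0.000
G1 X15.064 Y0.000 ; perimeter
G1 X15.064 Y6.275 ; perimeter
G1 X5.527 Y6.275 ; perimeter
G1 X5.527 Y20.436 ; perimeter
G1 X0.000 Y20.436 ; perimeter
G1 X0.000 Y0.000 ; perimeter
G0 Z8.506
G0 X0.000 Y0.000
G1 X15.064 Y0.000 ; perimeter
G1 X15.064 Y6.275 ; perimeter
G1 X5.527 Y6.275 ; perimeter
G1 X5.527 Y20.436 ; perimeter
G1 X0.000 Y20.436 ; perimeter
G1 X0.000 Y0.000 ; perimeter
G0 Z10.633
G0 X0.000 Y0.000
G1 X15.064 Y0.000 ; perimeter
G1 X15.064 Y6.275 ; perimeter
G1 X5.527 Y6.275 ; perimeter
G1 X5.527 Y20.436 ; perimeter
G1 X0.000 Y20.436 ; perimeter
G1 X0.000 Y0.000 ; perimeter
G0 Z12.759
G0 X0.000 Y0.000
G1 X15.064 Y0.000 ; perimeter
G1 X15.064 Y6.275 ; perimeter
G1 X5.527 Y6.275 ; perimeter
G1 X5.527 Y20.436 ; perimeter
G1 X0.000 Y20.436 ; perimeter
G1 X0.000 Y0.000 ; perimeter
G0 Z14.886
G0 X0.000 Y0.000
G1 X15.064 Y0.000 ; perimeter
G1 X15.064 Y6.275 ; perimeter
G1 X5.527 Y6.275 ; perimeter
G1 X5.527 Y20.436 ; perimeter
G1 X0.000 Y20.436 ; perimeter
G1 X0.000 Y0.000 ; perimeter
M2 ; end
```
solid part
  facet normal 0.0000 0.0000 -1.0000
    outer loop
      vertex 15.064 6.275 0.000
      vertex 15.064 0.000 0.000
      vertex 0.000 0.000 0.000
    endloop
  endfacet
  facet normal 0.0000 0.0000 -1.0000
    outer loop
      vertex 5.527 6.275 0.000
      vertex 15.064 6.275 0.000
      vertex 0.000 0.000 0.000
    endloop
  endfacet
  facet normal 0.0000 0.0000 -1.0000
    outer loop
      vertex 5.527 20.436 0.000
      vertex 5.527 6.275 0.000
      vertex 0.000 0.000 0.000
    endloop
  endfacet
  facet normal 0.0000 0.0000 -1.0000
    outer loop
      vertex 0.000 20.436 0.000
      vertex 5.527 20.436 0.000
      vertex 0.000 0.000 0.000
    endloop
  endfacet
  facet normal 0.0000 0.0000 1.0000
    outer loop
      vertex 0.000 0.000 14.886
      vertex 15.064 0.000 14.886
      vertex 15.064 6.275 14.886
    endloop
  endfacet
  facet normal 0.0000 0.0000 1.0000
    outer loop
      vertex 0.000 0.000 14.886
      vertex 15.064 6.275 14.886
      vertex 5.527 6.275 14.886
    endloop
  endfacet
  facet normal 0.0000 0.0000 1.0000
    outer loop
      vertex 0.000 0.000 14.886
      vertex 5.527 6.275 14.886
      vertex 5.527 20.436 14.886
    endloop
  endfacet
  facet normal 0.0000 0.0000 1.0000
    outer loop
      vertex 0.000 0.000 14.886
      vertex 5.527 20.436 14.886
      vertex 0.000 20.436 14.886
    endloop
  endfacet
  facet normal 0.0000 -1.0000 0.0000
    outer loop
      vertex 0.000 0.000 0.000
      vertex 15.064 0.000 0.000
      vertex 15.064 0.000 14.886
    endloop
  endfacet
  facet normal 0.0000 -1.0000 0.0000
    outer loop
      vertex 0.000 0.000 0.000
      vertex 15.064 0.000 14.886
      vertex 0.000 0.000 14.886
    endloop
  endfacet
  facet normal 1.0000 0.0000 0.0000
    outer loop
      vertex 15.064 0.000 0.000
      vertex 15.064 6.275 0.000
      vertex 15.064 6.275 14.886
    endloop
  endfacet
  facet normal 1.0000 0.0000 0.0000
    outer loop
      vertex 15.064 0.000 0.000
      vertex 15.064 6.275 14.886
      vertex 15.064 0.000 14.886
    endloop
  endfacet
  facet normal 0.0000 1.0000 0.0000
    outer loop
      vertex 15.064 6.275 0.000
      vertex 5.527 6.275 0.000
      vertex 5.527 6.275 14.886
    endloop
  endfacet
  facet normal 0.0000 1.0000 0.0000
    outer loop
      vertex 15.064 6.275 0.000
      vertex 5.527 6.275 14.886
      vertex 15.064 6.275 14.886
    endloop
  endfacet
  facet normal 1.0000 0.0000 0.0000
    outer loop
      vertex 5.527 6.275 0.000
      vertex 5.527 20.436 0.000
      vertex 5.527 20.436 14.886
    endloop
  endfacet
  facet normal 1.0000 0.0000 0.0000
    outer loop
      vertex 5.527 6.275 0.000
      vertex 5.527 20.436 14.886
      vertex 5.527 6.275 14.886
    endloop
  endfacet
  facet normal 0.0000 1.0000 0.0000
    outer loop
      vertex 5.527 20.436 0.000
      vertex 0.000 20.436 0.000
      vertex 0.000 20.436 14.886
    endloop
  endfacet
  facet normal 0.0000 1.0000 0.0000
    outer loop
      vertex 5.527 20.436 0.000
      vertex 0.000 20.436 14.886
      vertex 5.527 20.436 14.886
    endloop
  endfacet
  facet normal -1.0000 0.0000 0.0000
    outer loop
      vertex 0.000 20.436 0.000
      vertex 0.000 0.000 0.000
      vertex 0.000 0.000 14.886
    endloop
  endfacet
  facet normal -1.0000 0.0000 0.0000
    outer loop
      vertex 0.000 20.436 0.000
      vertex 0.000 0.000 14.886
      vertex 0.000 20.436 14.886
    endloop
  endfacet
endsolid part

The G0 Z moves step by Δz≈2.127 mm. Every layer's G1 loop is the same polygon, so the solid is a straight extrusion of it from z=0 to z≈14.9. Closing with flat bottom and top caps and triangulating gives 20 facets — an L-shaped prism: outer 15.1 × 20.4 mm, arm thicknesses ≈ 6.28 mm (horizontal) and 5.53 mm (vertical), extruded 14.9 mm in z.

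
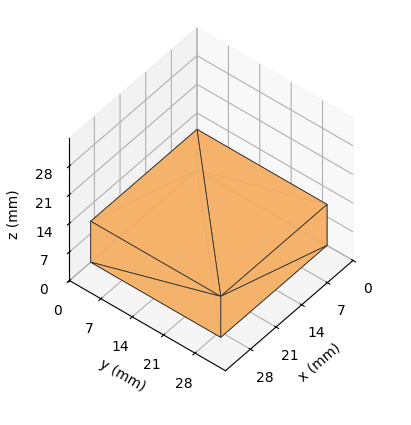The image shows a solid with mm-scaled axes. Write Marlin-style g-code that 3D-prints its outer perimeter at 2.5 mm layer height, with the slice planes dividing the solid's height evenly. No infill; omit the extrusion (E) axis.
Reading the render: the shape is a rectangular box, roughly 29 × 29 mm footprint and 10 mm tall (dimensions read to the nearest mm from the axis ticks). For the g-code, the solid's height is divided into equal slices at the stated Δz and each level perimeter traced with G1 moves after a G0 lift.

; perimeter-only toolpath
G21 ; units = mm
G90 ; absolute positioning
G28 ; home
; layer 1
G0 Z2.5
G0 X0.0 Y0.0
G1 X29.0 Y0.0
G1 X29.0 Y29.0
G1 X0.0 Y29.0
G1 X0.0 Y0.0
; layer 2
G0 Z5.0
G0 X0.0 Y0.0
G1 X29.0 Y0.0
G1 X29.0 Y29.0
G1 X0.0 Y29.0
G1 X0.0 Y0.0
; layer 3
G0 Z7.5
G0 X0.0 Y0.0
G1 X29.0 Y0.0
G1 X29.0 Y29.0
G1 X0.0 Y29.0
G1 X0.0 Y0.0
; layer 4
G0 Z10.0
G0 X0.0 Y0.0
G1 X29.0 Y0.0
G1 X29.0 Y29.0
G1 X0.0 Y29.0
G1 X0.0 Y0.0
M2 ; end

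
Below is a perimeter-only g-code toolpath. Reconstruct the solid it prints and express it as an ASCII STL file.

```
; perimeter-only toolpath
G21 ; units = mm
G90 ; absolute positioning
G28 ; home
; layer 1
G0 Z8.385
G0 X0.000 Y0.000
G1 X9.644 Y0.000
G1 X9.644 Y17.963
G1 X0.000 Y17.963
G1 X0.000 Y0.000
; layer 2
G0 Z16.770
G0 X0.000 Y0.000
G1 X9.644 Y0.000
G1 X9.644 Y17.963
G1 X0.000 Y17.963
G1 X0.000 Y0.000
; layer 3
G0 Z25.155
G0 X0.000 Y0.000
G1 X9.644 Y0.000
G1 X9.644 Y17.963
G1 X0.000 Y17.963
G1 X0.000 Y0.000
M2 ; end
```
solid part
  facet normal 0.0000 0.0000 -1.0000
    outer loop
      vertex 9.644 17.963 0.000
      vertex 9.644 0.000 0.000
      vertex 0.000 0.000 0.000
    endloop
  endfacet
  facet normal 0.0000 0.0000 -1.0000
    outer loop
      vertex 0.000 17.963 0.000
      vertex 9.644 17.963 0.000
      vertex 0.000 0.000 0.000
    endloop
  endfacet
  facet normal 0.0000 0.0000 1.0000
    outer loop
      vertex 0.000 0.000 25.155
      vertex 9.644 0.000 25.155
      vertex 9.644 17.963 25.155
    endloop
  endfacet
  facet normal 0.0000 0.0000 1.0000
    outer loop
      vertex 0.000 0.000 25.155
      vertex 9.644 17.963 25.155
      vertex 0.000 17.963 25.155
    endloop
  endfacet
  facet normal 0.0000 -1.0000 0.0000
    outer loop
      vertex 0.000 0.000 0.000
      vertex 9.644 0.000 0.000
      vertex 9.644 0.000 25.155
    endloop
  endfacet
  facet normal 0.0000 -1.0000 0.0000
    outer loop
      vertex 0.000 0.000 0.000
      vertex 9.644 0.000 25.155
      vertex 0.000 0.000 25.155
    endloop
  endfacet
  facet normal 0.0000 1.0000 0.0000
    outer loop
      vertex 9.644 17.963 25.155
      vertex 9.644 17.963 0.000
      vertex 0.000 17.963 0.000
    endloop
  endfacet
  facet normal 0.0000 1.0000 0.0000
    outer loop
      vertex 0.000 17.963 25.155
      vertex 9.644 17.963 25.155
      vertex 0.000 17.963 0.000
    endloop
  endfacet
  facet normal -1.0000 0.0000 0.0000
    outer loop
      vertex 0.000 17.963 25.155
      vertex 0.000 17.963 0.000
      vertex 0.000 0.000 0.000
    endloop
  endfacet
  facet normal -1.0000 0.0000 0.0000
    outer loop
      vertex 0.000 0.000 25.155
      vertex 0.000 17.963 25.155
      vertex 0.000 0.000 0.000
    endloop
  endfacet
  facet normal 1.0000 0.0000 0.0000
    outer loop
      vertex 9.644 0.000 0.000
      vertex 9.644 17.963 0.000
      vertex 9.644 17.963 25.155
    endloop
  endfacet
  facet normal 1.0000 0.0000 0.0000
    outer loop
      vertex 9.644 0.000 0.000
      vertex 9.644 17.963 25.155
      vertex 9.644 0.000 25.155
    endloop
  endfacet
endsolid part

The G0 Z moves step by Δz≈8.385 mm. Every layer's G1 loop is the same polygon, so the solid is a straight extrusion of it from z=0 to z≈25.2. Closing with flat bottom and top caps and triangulating gives 12 facets — a rectangular box, roughly 9.64 × 18 mm footprint and 25.2 mm tall.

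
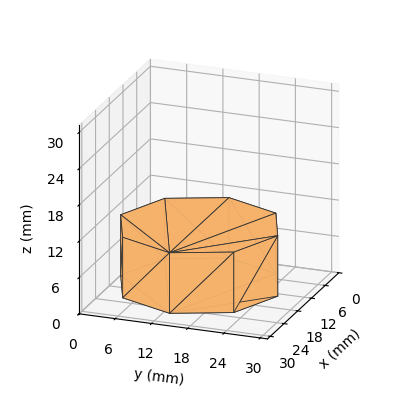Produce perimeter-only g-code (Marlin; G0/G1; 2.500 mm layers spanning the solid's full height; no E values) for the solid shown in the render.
Reading the render: the shape is a regular 8-sided prism (a cylinder approximated with 8 flat sides), circumscribed radius ≈ 13 mm, height ≈ 10 mm (dimensions read to the nearest mm from the axis ticks). For the g-code, the solid's height is divided into equal slices at the stated Δz and each level perimeter traced with G1 moves after a G0 lift.

; perimeter-only toolpath
G21 ; units = mm
G90 ; absolute positioning
G28 ; home
; layer 1
G0 Z2.500
G0 X26.000 Y13.000
G1 X22.192 Y22.192
G1 X13.000 Y26.000
G1 X3.808 Y22.192
G1 X0.000 Y13.000
G1 X3.808 Y3.808
G1 X13.000 Y0.000
G1 X22.192 Y3.808
G1 X26.000 Y13.000
; layer 2
G0 Z5.000
G0 X26.000 Y13.000
G1 X22.192 Y22.192
G1 X13.000 Y26.000
G1 X3.808 Y22.192
G1 X0.000 Y13.000
G1 X3.808 Y3.808
G1 X13.000 Y0.000
G1 X22.192 Y3.808
G1 X26.000 Y13.000
; layer 3
G0 Z7.500
G0 X26.000 Y13.000
G1 X22.192 Y22.192
G1 X13.000 Y26.000
G1 X3.808 Y22.192
G1 X0.000 Y13.000
G1 X3.808 Y3.808
G1 X13.000 Y0.000
G1 X22.192 Y3.808
G1 X26.000 Y13.000
; layer 4
G0 Z10.000
G0 X26.000 Y13.000
G1 X22.192 Y22.192
G1 X13.000 Y26.000
G1 X3.808 Y22.192
G1 X0.000 Y13.000
G1 X3.808 Y3.808
G1 X13.000 Y0.000
G1 X22.192 Y3.808
G1 X26.000 Y13.000
M2 ; end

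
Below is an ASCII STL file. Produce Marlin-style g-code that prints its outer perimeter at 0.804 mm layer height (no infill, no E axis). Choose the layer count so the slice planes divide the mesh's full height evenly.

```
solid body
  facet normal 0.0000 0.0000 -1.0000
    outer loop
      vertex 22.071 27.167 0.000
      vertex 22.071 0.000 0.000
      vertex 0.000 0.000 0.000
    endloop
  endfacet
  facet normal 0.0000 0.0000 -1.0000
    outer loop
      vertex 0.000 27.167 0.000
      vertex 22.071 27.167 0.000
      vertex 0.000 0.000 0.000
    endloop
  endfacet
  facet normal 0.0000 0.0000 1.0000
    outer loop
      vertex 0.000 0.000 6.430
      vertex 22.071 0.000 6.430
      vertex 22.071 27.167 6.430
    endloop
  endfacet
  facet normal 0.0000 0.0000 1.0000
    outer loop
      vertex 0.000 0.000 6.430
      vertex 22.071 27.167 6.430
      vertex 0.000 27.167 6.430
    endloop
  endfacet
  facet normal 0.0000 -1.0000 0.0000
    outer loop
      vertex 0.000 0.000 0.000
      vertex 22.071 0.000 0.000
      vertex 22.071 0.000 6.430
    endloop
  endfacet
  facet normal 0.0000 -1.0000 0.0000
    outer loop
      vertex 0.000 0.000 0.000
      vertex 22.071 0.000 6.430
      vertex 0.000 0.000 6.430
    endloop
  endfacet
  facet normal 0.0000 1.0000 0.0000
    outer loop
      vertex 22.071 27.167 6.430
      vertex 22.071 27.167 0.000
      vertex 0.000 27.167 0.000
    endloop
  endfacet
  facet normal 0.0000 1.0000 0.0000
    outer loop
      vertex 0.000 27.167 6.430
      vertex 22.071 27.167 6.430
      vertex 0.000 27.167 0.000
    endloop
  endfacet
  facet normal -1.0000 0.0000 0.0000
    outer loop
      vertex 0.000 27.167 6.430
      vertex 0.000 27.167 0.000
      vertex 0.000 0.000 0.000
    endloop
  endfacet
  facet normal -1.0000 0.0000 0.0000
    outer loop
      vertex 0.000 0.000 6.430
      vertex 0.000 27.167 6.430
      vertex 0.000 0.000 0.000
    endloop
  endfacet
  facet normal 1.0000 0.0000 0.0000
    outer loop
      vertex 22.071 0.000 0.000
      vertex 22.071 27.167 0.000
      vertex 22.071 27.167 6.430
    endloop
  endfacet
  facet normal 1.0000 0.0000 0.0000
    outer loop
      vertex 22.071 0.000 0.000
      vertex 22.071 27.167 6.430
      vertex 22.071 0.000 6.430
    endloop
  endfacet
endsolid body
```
; perimeter-only toolpath
G21 ; units = mm
G90 ; absolute positioning
G28 ; home
; layer 1
G0 Z0.804
G0 X0.000 Y0.000
G1 X22.071 Y0.000
G1 X22.071 Y27.167
G1 X0.000 Y27.167
G1 X0.000 Y0.000
; layer 2
G0 Z1.607
G0 X0.000 Y0.000
G1 X22.071 Y0.000
G1 X22.071 Y27.167
G1 X0.000 Y27.167
G1 X0.000 Y0.000
; layer 3
G0 Z2.411
G0 X0.000 Y0.000
G1 X22.071 Y0.000
G1 X22.071 Y27.167
G1 X0.000 Y27.167
G1 X0.000 Y0.000
; layer 4
G0 Z3.215
G0 X0.000 Y0.000
G1 X22.071 Y0.000
G1 X22.071 Y27.167
G1 X0.000 Y27.167
G1 X0.000 Y0.000
; layer 5
G0 Z4.019
G0 X0.000 Y0.000
G1 X22.071 Y0.000
G1 X22.071 Y27.167
G1 X0.000 Y27.167
G1 X0.000 Y0.000
; layer 6
G0 Z4.822
G0 X0.000 Y0.000
G1 X22.071 Y0.000
G1 X22.071 Y27.167
G1 X0.000 Y27.167
G1 X0.000 Y0.000
; layer 7
G0 Z5.626
G0 X0.000 Y0.000
G1 X22.071 Y0.000
G1 X22.071 Y27.167
G1 X0.000 Y27.167
G1 X0.000 Y0.000
; layer 8
G0 Z6.430
G0 X0.000 Y0.000
G1 X22.071 Y0.000
G1 X22.071 Y27.167
G1 X0.000 Y27.167
G1 X0.000 Y0.000
M2 ; end

The solid is a rectangular box, roughly 22.1 × 27.2 mm footprint and 6.43 mm tall. Slicing at Δz = 0.804 mm — 8 equal slices spanning the solid's height, so layer i sits at z = i·h/8 — gives 8 non-empty perimeters. Each is a 4-segment closed polygon; G0 lifts to the layer z and rapids to the start vertex, then G1 traces the edges.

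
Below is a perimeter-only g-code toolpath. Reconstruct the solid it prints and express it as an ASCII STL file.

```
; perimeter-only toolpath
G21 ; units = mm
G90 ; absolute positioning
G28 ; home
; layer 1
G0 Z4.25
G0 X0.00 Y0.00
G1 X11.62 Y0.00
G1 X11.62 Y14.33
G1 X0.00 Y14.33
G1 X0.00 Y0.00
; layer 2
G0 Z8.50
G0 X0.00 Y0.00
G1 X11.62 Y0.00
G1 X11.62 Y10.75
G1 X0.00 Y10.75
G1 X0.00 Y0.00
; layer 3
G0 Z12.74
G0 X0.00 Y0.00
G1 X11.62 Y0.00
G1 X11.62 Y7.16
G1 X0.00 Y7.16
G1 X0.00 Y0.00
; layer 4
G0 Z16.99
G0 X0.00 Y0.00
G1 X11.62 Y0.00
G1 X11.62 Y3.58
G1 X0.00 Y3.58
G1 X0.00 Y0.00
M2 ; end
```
solid part
  facet normal 0.0000 0.0000 -1.0000
    outer loop
      vertex 11.62 17.91 0.00
      vertex 11.62 0.00 0.00
      vertex 0.00 0.00 0.00
    endloop
  endfacet
  facet normal 0.0000 0.0000 -1.0000
    outer loop
      vertex 0.00 17.91 0.00
      vertex 11.62 17.91 0.00
      vertex 0.00 0.00 0.00
    endloop
  endfacet
  facet normal 0.0000 -1.0000 0.0000
    outer loop
      vertex 0.00 0.00 0.00
      vertex 11.62 0.00 0.00
      vertex 11.62 0.00 21.24
    endloop
  endfacet
  facet normal 0.0000 -1.0000 0.0000
    outer loop
      vertex 0.00 0.00 0.00
      vertex 11.62 0.00 21.24
      vertex 0.00 0.00 21.24
    endloop
  endfacet
  facet normal 0.0000 0.7645 0.6446
    outer loop
      vertex 0.00 0.00 21.24
      vertex 11.62 0.00 21.24
      vertex 11.62 17.91 0.00
    endloop
  endfacet
  facet normal 0.0000 0.7645 0.6446
    outer loop
      vertex 0.00 0.00 21.24
      vertex 11.62 17.91 0.00
      vertex 0.00 17.91 0.00
    endloop
  endfacet
  facet normal -1.0000 0.0000 0.0000
    outer loop
      vertex 0.00 0.00 21.24
      vertex 0.00 17.91 0.00
      vertex 0.00 0.00 0.00
    endloop
  endfacet
  facet normal 1.0000 0.0000 0.0000
    outer loop
      vertex 11.62 0.00 0.00
      vertex 11.62 17.91 0.00
      vertex 11.62 0.00 21.24
    endloop
  endfacet
endsolid part

The G0 Z moves step by Δz≈4.25 mm. The G1 loops shrink linearly with z, so the solid tapers from its base footprint up to z≈21.2. Closing with a flat bottom cap and the tapered top and triangulating gives 8 facets — a wedge (ramp): 11.6 × 17.9 mm base, rising to 21.2 mm along the y=0 edge and sloping linearly to z=0 at y=17.9.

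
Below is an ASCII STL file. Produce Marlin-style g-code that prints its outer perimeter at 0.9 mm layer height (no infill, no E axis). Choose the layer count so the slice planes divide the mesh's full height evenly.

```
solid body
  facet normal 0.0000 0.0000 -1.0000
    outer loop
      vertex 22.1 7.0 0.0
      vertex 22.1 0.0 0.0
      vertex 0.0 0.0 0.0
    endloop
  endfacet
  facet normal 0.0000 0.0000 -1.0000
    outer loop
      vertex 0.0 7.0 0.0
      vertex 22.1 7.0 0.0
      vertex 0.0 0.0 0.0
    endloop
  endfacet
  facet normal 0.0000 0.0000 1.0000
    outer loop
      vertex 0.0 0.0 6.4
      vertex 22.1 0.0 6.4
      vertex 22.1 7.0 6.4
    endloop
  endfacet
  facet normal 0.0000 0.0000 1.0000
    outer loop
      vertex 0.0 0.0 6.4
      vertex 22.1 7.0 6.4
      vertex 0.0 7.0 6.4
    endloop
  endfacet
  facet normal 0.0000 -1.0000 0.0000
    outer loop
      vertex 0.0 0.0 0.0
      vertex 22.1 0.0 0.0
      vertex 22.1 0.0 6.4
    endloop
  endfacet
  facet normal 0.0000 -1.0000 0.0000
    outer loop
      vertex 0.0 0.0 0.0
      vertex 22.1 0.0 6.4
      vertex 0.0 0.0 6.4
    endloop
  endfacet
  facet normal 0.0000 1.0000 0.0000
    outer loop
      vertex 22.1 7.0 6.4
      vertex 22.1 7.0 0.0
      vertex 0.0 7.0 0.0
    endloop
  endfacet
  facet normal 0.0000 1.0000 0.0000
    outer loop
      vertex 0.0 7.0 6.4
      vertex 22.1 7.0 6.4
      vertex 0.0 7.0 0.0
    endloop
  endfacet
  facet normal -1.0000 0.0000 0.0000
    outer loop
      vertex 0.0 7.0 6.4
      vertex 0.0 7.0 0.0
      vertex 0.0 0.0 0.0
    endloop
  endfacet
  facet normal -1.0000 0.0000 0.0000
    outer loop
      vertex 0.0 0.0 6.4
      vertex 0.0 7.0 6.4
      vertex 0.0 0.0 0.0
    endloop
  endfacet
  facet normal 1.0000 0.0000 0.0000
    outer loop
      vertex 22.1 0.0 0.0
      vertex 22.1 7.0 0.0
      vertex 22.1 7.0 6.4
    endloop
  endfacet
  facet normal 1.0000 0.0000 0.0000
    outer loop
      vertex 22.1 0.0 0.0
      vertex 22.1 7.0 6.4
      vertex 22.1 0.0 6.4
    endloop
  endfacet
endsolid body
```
; perimeter-only toolpath
G21 ; units = mm
G90 ; absolute positioning
G28 ; home
; layer 1
G0 Z0.9
G0 X0.0 Y0.0
G1 X22.1 Y0.0
G1 X22.1 Y7.0
G1 X0.0 Y7.0
G1 X0.0 Y0.0
; layer 2
G0 Z1.8
G0 X0.0 Y0.0
G1 X22.1 Y0.0
G1 X22.1 Y7.0
G1 X0.0 Y7.0
G1 X0.0 Y0.0
; layer 3
G0 Z2.7
G0 X0.0 Y0.0
G1 X22.1 Y0.0
G1 X22.1 Y7.0
G1 X0.0 Y7.0
G1 X0.0 Y0.0
; layer 4
G0 Z3.7
G0 X0.0 Y0.0
G1 X22.1 Y0.0
G1 X22.1 Y7.0
G1 X0.0 Y7.0
G1 X0.0 Y0.0
; layer 5
G0 Z4.6
G0 X0.0 Y0.0
G1 X22.1 Y0.0
G1 X22.1 Y7.0
G1 X0.0 Y7.0
G1 X0.0 Y0.0
; layer 6
G0 Z5.5
G0 X0.0 Y0.0
G1 X22.1 Y0.0
G1 X22.1 Y7.0
G1 X0.0 Y7.0
G1 X0.0 Y0.0
; layer 7
G0 Z6.4
G0 X0.0 Y0.0
G1 X22.1 Y0.0
G1 X22.1 Y7.0
G1 X0.0 Y7.0
G1 X0.0 Y0.0
M2 ; end

The solid is a rectangular box, roughly 22.1 × 7 mm footprint and 6.4 mm tall. Slicing at Δz = 0.9 mm — 7 equal slices spanning the solid's height, so layer i sits at z = i·h/7 — gives 7 non-empty perimeters. Each is a 4-segment closed polygon; G0 lifts to the layer z and rapids to the start vertex, then G1 traces the edges.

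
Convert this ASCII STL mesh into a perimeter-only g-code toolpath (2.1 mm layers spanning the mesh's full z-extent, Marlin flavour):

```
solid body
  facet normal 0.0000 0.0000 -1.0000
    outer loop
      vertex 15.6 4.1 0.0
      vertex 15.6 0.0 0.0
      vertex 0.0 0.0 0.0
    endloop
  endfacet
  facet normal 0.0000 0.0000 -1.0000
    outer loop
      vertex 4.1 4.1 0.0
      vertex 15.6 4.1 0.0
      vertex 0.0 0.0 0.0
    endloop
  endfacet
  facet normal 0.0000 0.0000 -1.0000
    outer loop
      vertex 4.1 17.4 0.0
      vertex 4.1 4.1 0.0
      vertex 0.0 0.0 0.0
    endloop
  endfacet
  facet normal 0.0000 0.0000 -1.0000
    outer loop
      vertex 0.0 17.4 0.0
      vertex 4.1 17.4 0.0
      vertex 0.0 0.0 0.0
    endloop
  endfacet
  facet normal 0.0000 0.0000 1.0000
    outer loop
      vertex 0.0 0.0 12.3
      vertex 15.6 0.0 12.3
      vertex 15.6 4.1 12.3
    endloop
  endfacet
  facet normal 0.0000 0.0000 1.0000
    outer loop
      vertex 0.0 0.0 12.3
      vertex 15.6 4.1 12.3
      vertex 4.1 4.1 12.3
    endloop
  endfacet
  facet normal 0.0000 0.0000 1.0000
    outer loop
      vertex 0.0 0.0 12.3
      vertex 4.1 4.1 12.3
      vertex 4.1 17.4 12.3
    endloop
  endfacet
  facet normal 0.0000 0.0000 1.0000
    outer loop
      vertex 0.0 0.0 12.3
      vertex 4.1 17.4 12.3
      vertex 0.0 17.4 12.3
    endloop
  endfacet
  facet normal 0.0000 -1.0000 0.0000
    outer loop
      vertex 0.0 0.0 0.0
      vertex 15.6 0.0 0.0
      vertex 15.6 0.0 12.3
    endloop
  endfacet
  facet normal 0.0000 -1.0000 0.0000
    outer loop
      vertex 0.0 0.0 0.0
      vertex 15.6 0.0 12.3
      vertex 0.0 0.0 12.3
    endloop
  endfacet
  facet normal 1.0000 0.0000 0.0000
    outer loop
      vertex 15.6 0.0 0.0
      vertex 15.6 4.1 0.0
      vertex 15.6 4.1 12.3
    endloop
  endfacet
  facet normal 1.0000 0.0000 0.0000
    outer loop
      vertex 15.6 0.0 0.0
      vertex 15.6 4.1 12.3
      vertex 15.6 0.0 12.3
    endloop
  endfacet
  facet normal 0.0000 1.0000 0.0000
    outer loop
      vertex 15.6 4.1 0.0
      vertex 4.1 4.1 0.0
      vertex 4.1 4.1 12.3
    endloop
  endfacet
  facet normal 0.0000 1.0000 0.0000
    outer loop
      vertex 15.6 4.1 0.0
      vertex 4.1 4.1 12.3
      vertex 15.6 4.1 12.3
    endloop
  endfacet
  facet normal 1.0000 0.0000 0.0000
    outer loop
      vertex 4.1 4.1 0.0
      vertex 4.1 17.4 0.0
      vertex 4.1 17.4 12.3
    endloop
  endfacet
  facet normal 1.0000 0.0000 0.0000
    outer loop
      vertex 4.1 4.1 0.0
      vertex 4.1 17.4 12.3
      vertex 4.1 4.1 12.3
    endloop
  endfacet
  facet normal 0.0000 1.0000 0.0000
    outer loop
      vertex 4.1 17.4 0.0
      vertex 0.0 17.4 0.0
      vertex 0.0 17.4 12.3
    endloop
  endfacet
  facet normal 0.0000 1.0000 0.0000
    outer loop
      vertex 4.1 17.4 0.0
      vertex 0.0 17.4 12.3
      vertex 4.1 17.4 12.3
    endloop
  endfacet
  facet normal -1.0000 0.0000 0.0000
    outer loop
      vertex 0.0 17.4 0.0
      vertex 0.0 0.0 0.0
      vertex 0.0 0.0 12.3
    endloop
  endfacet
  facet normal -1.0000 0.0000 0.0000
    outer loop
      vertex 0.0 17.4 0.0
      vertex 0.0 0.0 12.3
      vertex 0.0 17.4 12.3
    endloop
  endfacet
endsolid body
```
; perimeter-only toolpath
G21 ; units = mm
G90 ; absolute positioning
G28 ; home
; layer 1
G0 Z2.1
G0 X0.0 Y0.0
G1 X15.6 Y0.0
G1 X15.6 Y4.1
G1 X4.1 Y4.1
G1 X4.1 Y17.4
G1 X0.0 Y17.4
G1 X0.0 Y0.0
; layer 2
G0 Z4.1
G0 X0.0 Y0.0
G1 X15.6 Y0.0
G1 X15.6 Y4.1
G1 X4.1 Y4.1
G1 X4.1 Y17.4
G1 X0.0 Y17.4
G1 X0.0 Y0.0
; layer 3
G0 Z6.2
G0 X0.0 Y0.0
G1 X15.6 Y0.0
G1 X15.6 Y4.1
G1 X4.1 Y4.1
G1 X4.1 Y17.4
G1 X0.0 Y17.4
G1 X0.0 Y0.0
; layer 4
G0 Z8.2
G0 X0.0 Y0.0
G1 X15.6 Y0.0
G1 X15.6 Y4.1
G1 X4.1 Y4.1
G1 X4.1 Y17.4
G1 X0.0 Y17.4
G1 X0.0 Y0.0
; layer 5
G0 Z10.3
G0 X0.0 Y0.0
G1 X15.6 Y0.0
G1 X15.6 Y4.1
G1 X4.1 Y4.1
G1 X4.1 Y17.4
G1 X0.0 Y17.4
G1 X0.0 Y0.0
; layer 6
G0 Z12.3
G0 X0.0 Y0.0
G1 X15.6 Y0.0
G1 X15.6 Y4.1
G1 X4.1 Y4.1
G1 X4.1 Y17.4
G1 X0.0 Y17.4
G1 X0.0 Y0.0
M2 ; end

The solid is an L-shaped prism: outer 15.6 × 17.4 mm, arm thicknesses ≈ 4.1 mm (horizontal) and 4.1 mm (vertical), extruded 12.3 mm in z. Slicing at Δz = 2.1 mm — 6 equal slices spanning the solid's height, so layer i sits at z = i·h/6 — gives 6 non-empty perimeters. Each is a 6-segment closed polygon; G0 lifts to the layer z and rapids to the start vertex, then G1 traces the edges.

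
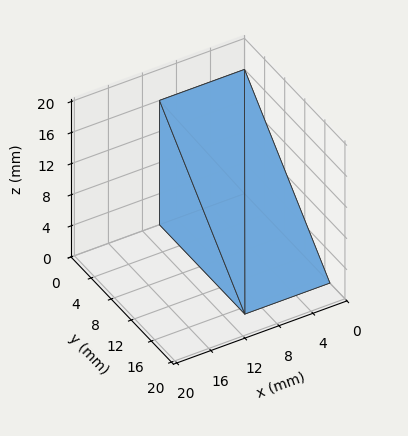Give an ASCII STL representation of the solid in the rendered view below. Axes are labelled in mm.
Reading the render: the shape is a wedge (ramp): 10 × 17 mm base, rising to 16 mm along the y=0 edge and sloping linearly to z=0 at y=17 (dimensions read to the nearest mm from the axis ticks). For the STL, each face is triangulated and given an outward normal.

solid part
  facet normal 0.0000 0.0000 -1.0000
    outer loop
      vertex 10.00 17.00 0.00
      vertex 10.00 0.00 0.00
      vertex 0.00 0.00 0.00
    endloop
  endfacet
  facet normal 0.0000 0.0000 -1.0000
    outer loop
      vertex 0.00 17.00 0.00
      vertex 10.00 17.00 0.00
      vertex 0.00 0.00 0.00
    endloop
  endfacet
  facet normal 0.0000 -1.0000 0.0000
    outer loop
      vertex 0.00 0.00 0.00
      vertex 10.00 0.00 0.00
      vertex 10.00 0.00 16.00
    endloop
  endfacet
  facet normal 0.0000 -1.0000 0.0000
    outer loop
      vertex 0.00 0.00 0.00
      vertex 10.00 0.00 16.00
      vertex 0.00 0.00 16.00
    endloop
  endfacet
  facet normal 0.0000 0.6854 0.7282
    outer loop
      vertex 0.00 0.00 16.00
      vertex 10.00 0.00 16.00
      vertex 10.00 17.00 0.00
    endloop
  endfacet
  facet normal 0.0000 0.6854 0.7282
    outer loop
      vertex 0.00 0.00 16.00
      vertex 10.00 17.00 0.00
      vertex 0.00 17.00 0.00
    endloop
  endfacet
  facet normal -1.0000 0.0000 0.0000
    outer loop
      vertex 0.00 0.00 16.00
      vertex 0.00 17.00 0.00
      vertex 0.00 0.00 0.00
    endloop
  endfacet
  facet normal 1.0000 0.0000 0.0000
    outer loop
      vertex 10.00 0.00 0.00
      vertex 10.00 17.00 0.00
      vertex 10.00 0.00 16.00
    endloop
  endfacet
endsolid part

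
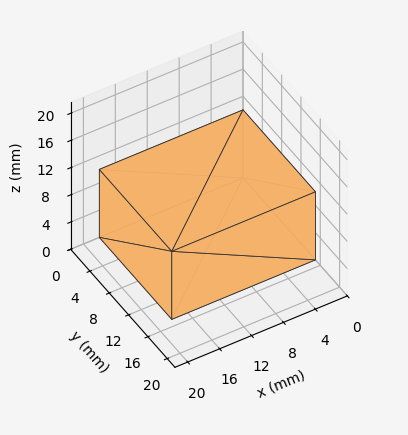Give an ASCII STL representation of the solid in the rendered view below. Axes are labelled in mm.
Reading the render: the shape is a rectangular box, roughly 18 × 15 mm footprint and 10 mm tall (dimensions read to the nearest mm from the axis ticks). For the STL, each face is triangulated and given an outward normal.

solid part
  facet normal 0.0000 0.0000 -1.0000
    outer loop
      vertex 18.00 15.00 0.00
      vertex 18.00 0.00 0.00
      vertex 0.00 0.00 0.00
    endloop
  endfacet
  facet normal 0.0000 0.0000 -1.0000
    outer loop
      vertex 0.00 15.00 0.00
      vertex 18.00 15.00 0.00
      vertex 0.00 0.00 0.00
    endloop
  endfacet
  facet normal 0.0000 0.0000 1.0000
    outer loop
      vertex 0.00 0.00 10.00
      vertex 18.00 0.00 10.00
      vertex 18.00 15.00 10.00
    endloop
  endfacet
  facet normal 0.0000 0.0000 1.0000
    outer loop
      vertex 0.00 0.00 10.00
      vertex 18.00 15.00 10.00
      vertex 0.00 15.00 10.00
    endloop
  endfacet
  facet normal 0.0000 -1.0000 0.0000
    outer loop
      vertex 0.00 0.00 0.00
      vertex 18.00 0.00 0.00
      vertex 18.00 0.00 10.00
    endloop
  endfacet
  facet normal 0.0000 -1.0000 0.0000
    outer loop
      vertex 0.00 0.00 0.00
      vertex 18.00 0.00 10.00
      vertex 0.00 0.00 10.00
    endloop
  endfacet
  facet normal 0.0000 1.0000 0.0000
    outer loop
      vertex 18.00 15.00 10.00
      vertex 18.00 15.00 0.00
      vertex 0.00 15.00 0.00
    endloop
  endfacet
  facet normal 0.0000 1.0000 0.0000
    outer loop
      vertex 0.00 15.00 10.00
      vertex 18.00 15.00 10.00
      vertex 0.00 15.00 0.00
    endloop
  endfacet
  facet normal -1.0000 0.0000 0.0000
    outer loop
      vertex 0.00 15.00 10.00
      vertex 0.00 15.00 0.00
      vertex 0.00 0.00 0.00
    endloop
  endfacet
  facet normal -1.0000 0.0000 0.0000
    outer loop
      vertex 0.00 0.00 10.00
      vertex 0.00 15.00 10.00
      vertex 0.00 0.00 0.00
    endloop
  endfacet
  facet normal 1.0000 0.0000 0.0000
    outer loop
      vertex 18.00 0.00 0.00
      vertex 18.00 15.00 0.00
      vertex 18.00 15.00 10.00
    endloop
  endfacet
  facet normal 1.0000 0.0000 0.0000
    outer loop
      vertex 18.00 0.00 0.00
      vertex 18.00 15.00 10.00
      vertex 18.00 0.00 10.00
    endloop
  endfacet
endsolid part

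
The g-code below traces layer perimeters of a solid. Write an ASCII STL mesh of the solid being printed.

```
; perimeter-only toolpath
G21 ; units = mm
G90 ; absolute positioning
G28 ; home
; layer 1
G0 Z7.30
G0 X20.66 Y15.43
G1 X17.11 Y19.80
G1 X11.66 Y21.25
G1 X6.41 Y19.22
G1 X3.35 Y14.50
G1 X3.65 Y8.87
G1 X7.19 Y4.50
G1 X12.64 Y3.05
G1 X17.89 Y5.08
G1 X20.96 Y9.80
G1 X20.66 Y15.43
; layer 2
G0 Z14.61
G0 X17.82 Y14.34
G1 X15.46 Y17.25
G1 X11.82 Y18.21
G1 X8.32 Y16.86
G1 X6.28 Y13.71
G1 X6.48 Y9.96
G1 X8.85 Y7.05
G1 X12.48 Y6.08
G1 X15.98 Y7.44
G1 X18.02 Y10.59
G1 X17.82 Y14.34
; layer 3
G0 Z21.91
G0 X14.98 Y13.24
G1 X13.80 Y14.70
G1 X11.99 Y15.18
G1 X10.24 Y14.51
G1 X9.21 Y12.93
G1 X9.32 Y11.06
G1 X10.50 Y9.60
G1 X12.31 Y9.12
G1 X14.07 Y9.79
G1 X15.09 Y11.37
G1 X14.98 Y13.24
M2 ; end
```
solid part
  facet normal 0.0000 0.0000 -1.0000
    outer loop
      vertex 11.50 24.28 0.00
      vertex 18.76 22.35 0.00
      vertex 23.49 16.52 0.00
    endloop
  endfacet
  facet normal 0.0000 0.0000 -1.0000
    outer loop
      vertex 4.49 21.58 0.00
      vertex 11.50 24.28 0.00
      vertex 23.49 16.52 0.00
    endloop
  endfacet
  facet normal 0.0000 0.0000 -1.0000
    outer loop
      vertex 0.41 15.28 0.00
      vertex 4.49 21.58 0.00
      vertex 23.49 16.52 0.00
    endloop
  endfacet
  facet normal 0.0000 0.0000 -1.0000
    outer loop
      vertex 0.81 7.78 0.00
      vertex 0.41 15.28 0.00
      vertex 23.49 16.52 0.00
    endloop
  endfacet
  facet normal 0.0000 0.0000 -1.0000
    outer loop
      vertex 5.54 1.95 0.00
      vertex 0.81 7.78 0.00
      vertex 23.49 16.52 0.00
    endloop
  endfacet
  facet normal 0.0000 0.0000 -1.0000
    outer loop
      vertex 12.80 0.02 0.00
      vertex 5.54 1.95 0.00
      vertex 23.49 16.52 0.00
    endloop
  endfacet
  facet normal 0.0000 0.0000 -1.0000
    outer loop
      vertex 19.81 2.72 0.00
      vertex 12.80 0.02 0.00
      vertex 23.49 16.52 0.00
    endloop
  endfacet
  facet normal 0.0000 0.0000 -1.0000
    outer loop
      vertex 23.89 9.02 0.00
      vertex 19.81 2.72 0.00
      vertex 23.49 16.52 0.00
    endloop
  endfacet
  facet normal 0.7221 0.5859 0.3679
    outer loop
      vertex 23.49 16.52 0.00
      vertex 18.76 22.35 0.00
      vertex 12.15 12.15 29.22
    endloop
  endfacet
  facet normal 0.2389 0.8987 0.3678
    outer loop
      vertex 18.76 22.35 0.00
      vertex 11.50 24.28 0.00
      vertex 12.15 12.15 29.22
    endloop
  endfacet
  facet normal -0.3342 0.8678 0.3677
    outer loop
      vertex 11.50 24.28 0.00
      vertex 4.49 21.58 0.00
      vertex 12.15 12.15 29.22
    endloop
  endfacet
  facet normal -0.7805 0.5055 0.3678
    outer loop
      vertex 4.49 21.58 0.00
      vertex 0.41 15.28 0.00
      vertex 12.15 12.15 29.22
    endloop
  endfacet
  facet normal -0.9286 -0.0495 0.3678
    outer loop
      vertex 0.41 15.28 0.00
      vertex 0.81 7.78 0.00
      vertex 12.15 12.15 29.22
    endloop
  endfacet
  facet normal -0.7221 -0.5859 0.3679
    outer loop
      vertex 0.81 7.78 0.00
      vertex 5.54 1.95 0.00
      vertex 12.15 12.15 29.22
    endloop
  endfacet
  facet normal -0.2389 -0.8987 0.3678
    outer loop
      vertex 5.54 1.95 0.00
      vertex 12.80 0.02 0.00
      vertex 12.15 12.15 29.22
    endloop
  endfacet
  facet normal 0.3342 -0.8678 0.3677
    outer loop
      vertex 12.80 0.02 0.00
      vertex 19.81 2.72 0.00
      vertex 12.15 12.15 29.22
    endloop
  endfacet
  facet normal 0.7805 -0.5055 0.3678
    outer loop
      vertex 19.81 2.72 0.00
      vertex 23.89 9.02 0.00
      vertex 12.15 12.15 29.22
    endloop
  endfacet
  facet normal 0.9286 0.0495 0.3678
    outer loop
      vertex 23.89 9.02 0.00
      vertex 23.49 16.52 0.00
      vertex 12.15 12.15 29.22
    endloop
  endfacet
endsolid part

The G0 Z moves step by Δz≈7.30 mm. The G1 loops shrink linearly with z, so the solid tapers from its base footprint up to z≈29.2. Closing with a flat bottom cap and the tapered top and triangulating gives 18 facets — a regular 10-sided pyramid, base circumscribed radius ≈ 12.2 mm, apex at z ≈ 29.2 mm.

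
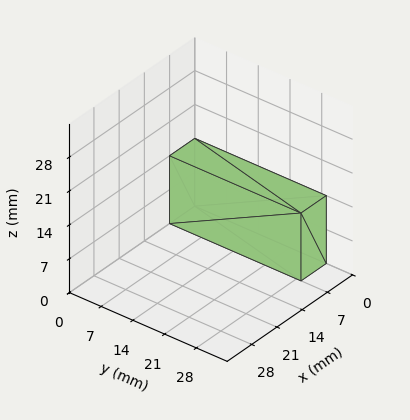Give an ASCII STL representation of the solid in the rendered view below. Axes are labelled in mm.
Reading the render: the shape is a rectangular box, roughly 7 × 29 mm footprint and 14 mm tall (dimensions read to the nearest mm from the axis ticks). For the STL, each face is triangulated and given an outward normal.

solid part
  facet normal 0.0000 0.0000 -1.0000
    outer loop
      vertex 7.0 29.0 0.0
      vertex 7.0 0.0 0.0
      vertex 0.0 0.0 0.0
    endloop
  endfacet
  facet normal 0.0000 0.0000 -1.0000
    outer loop
      vertex 0.0 29.0 0.0
      vertex 7.0 29.0 0.0
      vertex 0.0 0.0 0.0
    endloop
  endfacet
  facet normal 0.0000 0.0000 1.0000
    outer loop
      vertex 0.0 0.0 14.0
      vertex 7.0 0.0 14.0
      vertex 7.0 29.0 14.0
    endloop
  endfacet
  facet normal 0.0000 0.0000 1.0000
    outer loop
      vertex 0.0 0.0 14.0
      vertex 7.0 29.0 14.0
      vertex 0.0 29.0 14.0
    endloop
  endfacet
  facet normal 0.0000 -1.0000 0.0000
    outer loop
      vertex 0.0 0.0 0.0
      vertex 7.0 0.0 0.0
      vertex 7.0 0.0 14.0
    endloop
  endfacet
  facet normal 0.0000 -1.0000 0.0000
    outer loop
      vertex 0.0 0.0 0.0
      vertex 7.0 0.0 14.0
      vertex 0.0 0.0 14.0
    endloop
  endfacet
  facet normal 0.0000 1.0000 0.0000
    outer loop
      vertex 7.0 29.0 14.0
      vertex 7.0 29.0 0.0
      vertex 0.0 29.0 0.0
    endloop
  endfacet
  facet normal 0.0000 1.0000 0.0000
    outer loop
      vertex 0.0 29.0 14.0
      vertex 7.0 29.0 14.0
      vertex 0.0 29.0 0.0
    endloop
  endfacet
  facet normal -1.0000 0.0000 0.0000
    outer loop
      vertex 0.0 29.0 14.0
      vertex 0.0 29.0 0.0
      vertex 0.0 0.0 0.0
    endloop
  endfacet
  facet normal -1.0000 0.0000 0.0000
    outer loop
      vertex 0.0 0.0 14.0
      vertex 0.0 29.0 14.0
      vertex 0.0 0.0 0.0
    endloop
  endfacet
  facet normal 1.0000 0.0000 0.0000
    outer loop
      vertex 7.0 0.0 0.0
      vertex 7.0 29.0 0.0
      vertex 7.0 29.0 14.0
    endloop
  endfacet
  facet normal 1.0000 0.0000 0.0000
    outer loop
      vertex 7.0 0.0 0.0
      vertex 7.0 29.0 14.0
      vertex 7.0 0.0 14.0
    endloop
  endfacet
endsolid part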